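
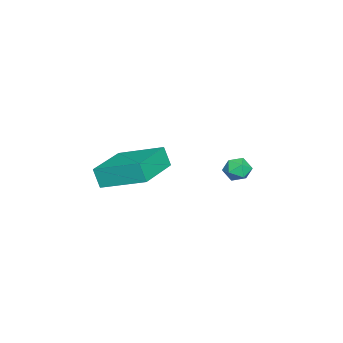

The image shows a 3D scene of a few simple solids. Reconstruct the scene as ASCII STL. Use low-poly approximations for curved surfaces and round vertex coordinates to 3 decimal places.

solid 
facet normal -0.987 0.122 -0.105
outer loop
vertex -0.268 -4.721 3.09
vertex -0.114 -2.867 3.796
vertex -0.138 -4.407 2.235
endloop
endfacet
facet normal -0.078 -0.932 -0.354
outer loop
vertex 2.014 -4.673 2.464
vertex -0.268 -4.721 3.09
vertex -0.138 -4.407 2.235
endloop
endfacet
facet normal -0.987 0.122 -0.105
outer loop
vertex -0.138 -4.407 2.235
vertex -0.114 -2.867 3.796
vertex 0.016 -2.553 2.942
endloop
endfacet
facet normal 0.141 0.342 -0.929
outer loop
vertex 0.016 -2.553 2.942
vertex 2.014 -4.673 2.464
vertex -0.138 -4.407 2.235
endloop
endfacet
facet normal -0.141 -0.342 0.929
outer loop
vertex -0.268 -4.721 3.09
vertex 2.038 -3.133 4.025
vertex -0.114 -2.867 3.796
endloop
endfacet
facet normal -0.078 -0.932 -0.354
outer loop
vertex 1.884 -4.987 3.318
vertex -0.268 -4.721 3.09
vertex 2.014 -4.673 2.464
endloop
endfacet
facet normal -0.141 -0.343 0.929
outer loop
vertex 1.884 -4.987 3.318
vertex 2.038 -3.133 4.025
vertex -0.268 -4.721 3.09
endloop
endfacet
facet normal 0.077 0.932 0.354
outer loop
vertex -0.114 -2.867 3.796
vertex 2.038 -3.133 4.025
vertex 0.016 -2.553 2.942
endloop
endfacet
facet normal 0.141 0.342 -0.929
outer loop
vertex 2.168 -2.819 3.17
vertex 2.014 -4.673 2.464
vertex 0.016 -2.553 2.942
endloop
endfacet
facet normal 0.078 0.932 0.354
outer loop
vertex 0.016 -2.553 2.942
vertex 2.038 -3.133 4.025
vertex 2.168 -2.819 3.17
endloop
endfacet
facet normal 0.987 -0.122 0.105
outer loop
vertex 2.168 -2.819 3.17
vertex 1.884 -4.987 3.318
vertex 2.014 -4.673 2.464
endloop
endfacet
facet normal 0.987 -0.122 0.105
outer loop
vertex 2.038 -3.133 4.025
vertex 1.884 -4.987 3.318
vertex 2.168 -2.819 3.17
endloop
endfacet
facet normal 0.040 0.047 0.998
outer loop
vertex -3.369 -0.687 1.441
vertex -3.999 -0.804 1.472
vertex -3.582 -1.291 1.478
endloop
endfacet
facet normal 0.659 -0.188 0.729
outer loop
vertex -3.369 -0.687 1.441
vertex -3.582 -1.291 1.478
vertex -3.1 -1.144 1.08
endloop
endfacet
facet normal 0.907 0.311 0.282
outer loop
vertex -3.369 -0.687 1.441
vertex -3.1 -1.144 1.08
vertex -3.22 -0.566 0.829
endloop
endfacet
facet normal 0.443 0.853 0.276
outer loop
vertex -3.369 -0.687 1.441
vertex -3.22 -0.566 0.829
vertex -3.776 -0.356 1.071
endloop
endfacet
facet normal -0.093 0.689 0.719
outer loop
vertex -3.369 -0.687 1.441
vertex -3.776 -0.356 1.071
vertex -3.999 -0.804 1.472
endloop
endfacet
facet normal 0.525 -0.776 0.349
outer loop
vertex -3.1 -1.144 1.08
vertex -3.582 -1.291 1.478
vertex -3.564 -1.544 0.889
endloop
endfacet
facet normal -0.475 -0.397 0.785
outer loop
vertex -3.582 -1.291 1.478
vertex -3.999 -0.804 1.472
vertex -4.12 -1.334 1.131
endloop
endfacet
facet normal -0.691 0.642 0.333
outer loop
vertex -3.999 -0.804 1.472
vertex -3.776 -0.356 1.071
vertex -4.24 -0.756 0.88
endloop
endfacet
facet normal 0.175 0.907 -0.384
outer loop
vertex -3.776 -0.356 1.071
vertex -3.22 -0.566 0.829
vertex -3.758 -0.609 0.482
endloop
endfacet
facet normal 0.927 0.030 -0.375
outer loop
vertex -3.22 -0.566 0.829
vertex -3.1 -1.144 1.08
vertex -3.341 -1.096 0.488
endloop
endfacet
facet normal -0.443 -0.853 -0.276
outer loop
vertex -3.971 -1.213 0.519
vertex -3.564 -1.544 0.889
vertex -4.12 -1.334 1.131
endloop
endfacet
facet normal -0.907 -0.311 -0.282
outer loop
vertex -3.971 -1.213 0.519
vertex -4.12 -1.334 1.131
vertex -4.24 -0.756 0.88
endloop
endfacet
facet normal -0.659 0.188 -0.729
outer loop
vertex -3.971 -1.213 0.519
vertex -4.24 -0.756 0.88
vertex -3.758 -0.609 0.482
endloop
endfacet
facet normal -0.040 -0.047 -0.998
outer loop
vertex -3.971 -1.213 0.519
vertex -3.758 -0.609 0.482
vertex -3.341 -1.096 0.488
endloop
endfacet
facet normal 0.093 -0.689 -0.719
outer loop
vertex -3.971 -1.213 0.519
vertex -3.341 -1.096 0.488
vertex -3.564 -1.544 0.889
endloop
endfacet
facet normal -0.175 -0.907 0.384
outer loop
vertex -4.12 -1.334 1.131
vertex -3.564 -1.544 0.889
vertex -3.582 -1.291 1.478
endloop
endfacet
facet normal -0.927 -0.030 0.375
outer loop
vertex -4.24 -0.756 0.88
vertex -4.12 -1.334 1.131
vertex -3.999 -0.804 1.472
endloop
endfacet
facet normal -0.525 0.776 -0.349
outer loop
vertex -3.758 -0.609 0.482
vertex -4.24 -0.756 0.88
vertex -3.776 -0.356 1.071
endloop
endfacet
facet normal 0.475 0.397 -0.785
outer loop
vertex -3.341 -1.096 0.488
vertex -3.758 -0.609 0.482
vertex -3.22 -0.566 0.829
endloop
endfacet
facet normal 0.691 -0.642 -0.333
outer loop
vertex -3.564 -1.544 0.889
vertex -3.341 -1.096 0.488
vertex -3.1 -1.144 1.08
endloop
endfacet

endsolid


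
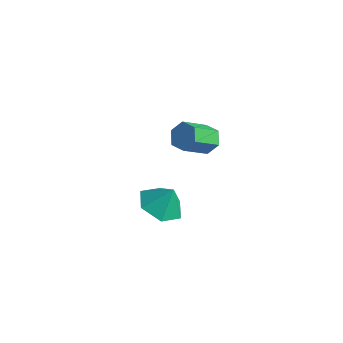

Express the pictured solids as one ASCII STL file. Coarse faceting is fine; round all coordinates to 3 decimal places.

solid 
facet normal 0.139 0.774 -0.618
outer loop
vertex -1.36 0.094 3.555
vertex -1.621 -0.234 3.085
vertex -1.981 0.126 3.455
endloop
endfacet
facet normal -0.092 0.631 0.770
outer loop
vertex -1.36 0.094 3.555
vertex -1.981 0.126 3.455
vertex -1.558 -0.998 4.426
endloop
endfacet
facet normal -0.090 0.631 0.770
outer loop
vertex -1.558 -0.998 4.426
vertex -1.981 0.126 3.455
vertex -2.179 -0.965 4.326
endloop
endfacet
facet normal -0.141 -0.774 0.617
outer loop
vertex -1.558 -0.998 4.426
vertex -2.179 -0.965 4.326
vertex -1.819 -1.326 3.955
endloop
endfacet
facet normal 0.140 0.774 -0.617
outer loop
vertex -1.981 0.126 3.455
vertex -1.621 -0.234 3.085
vertex -2.242 -0.201 2.985
endloop
endfacet
facet normal -0.899 0.361 0.248
outer loop
vertex -1.981 0.126 3.455
vertex -2.242 -0.201 2.985
vertex -2.179 -0.965 4.326
endloop
endfacet
facet normal -0.899 0.360 0.248
outer loop
vertex -2.179 -0.965 4.326
vertex -2.242 -0.201 2.985
vertex -2.44 -1.293 3.855
endloop
endfacet
facet normal -0.141 -0.774 0.617
outer loop
vertex -2.179 -0.965 4.326
vertex -2.44 -1.293 3.855
vertex -1.819 -1.326 3.955
endloop
endfacet
facet normal 0.141 0.774 -0.617
outer loop
vertex -2.242 -0.201 2.985
vertex -1.621 -0.234 3.085
vertex -1.882 -0.562 2.614
endloop
endfacet
facet normal -0.809 -0.270 -0.523
outer loop
vertex -2.242 -0.201 2.985
vertex -1.882 -0.562 2.614
vertex -2.44 -1.293 3.855
endloop
endfacet
facet normal -0.808 -0.270 -0.523
outer loop
vertex -2.44 -1.293 3.855
vertex -1.882 -0.562 2.614
vertex -2.08 -1.654 3.485
endloop
endfacet
facet normal -0.141 -0.774 0.618
outer loop
vertex -2.44 -1.293 3.855
vertex -2.08 -1.654 3.485
vertex -1.819 -1.326 3.955
endloop
endfacet
facet normal 0.141 0.774 -0.617
outer loop
vertex -1.882 -0.562 2.614
vertex -1.621 -0.234 3.085
vertex -1.261 -0.595 2.714
endloop
endfacet
facet normal 0.091 -0.631 -0.770
outer loop
vertex -1.882 -0.562 2.614
vertex -1.261 -0.595 2.714
vertex -2.08 -1.654 3.485
endloop
endfacet
facet normal 0.091 -0.631 -0.770
outer loop
vertex -2.08 -1.654 3.485
vertex -1.261 -0.595 2.714
vertex -1.459 -1.686 3.585
endloop
endfacet
facet normal -0.139 -0.774 0.618
outer loop
vertex -2.08 -1.654 3.485
vertex -1.459 -1.686 3.585
vertex -1.819 -1.326 3.955
endloop
endfacet
facet normal 0.141 0.774 -0.617
outer loop
vertex -1.261 -0.595 2.714
vertex -1.621 -0.234 3.085
vertex -1.0 -0.267 3.185
endloop
endfacet
facet normal 0.899 -0.361 -0.247
outer loop
vertex -1.261 -0.595 2.714
vertex -1.0 -0.267 3.185
vertex -1.459 -1.686 3.585
endloop
endfacet
facet normal 0.899 -0.361 -0.248
outer loop
vertex -1.459 -1.686 3.585
vertex -1.0 -0.267 3.185
vertex -1.198 -1.359 4.055
endloop
endfacet
facet normal -0.140 -0.774 0.617
outer loop
vertex -1.459 -1.686 3.585
vertex -1.198 -1.359 4.055
vertex -1.819 -1.326 3.955
endloop
endfacet
facet normal 0.141 0.774 -0.618
outer loop
vertex -1.0 -0.267 3.185
vertex -1.621 -0.234 3.085
vertex -1.36 0.094 3.555
endloop
endfacet
facet normal 0.808 0.270 0.523
outer loop
vertex -1.0 -0.267 3.185
vertex -1.36 0.094 3.555
vertex -1.198 -1.359 4.055
endloop
endfacet
facet normal 0.809 0.270 0.522
outer loop
vertex -1.198 -1.359 4.055
vertex -1.36 0.094 3.555
vertex -1.558 -0.998 4.426
endloop
endfacet
facet normal -0.141 -0.774 0.617
outer loop
vertex -1.198 -1.359 4.055
vertex -1.558 -0.998 4.426
vertex -1.819 -1.326 3.955
endloop
endfacet
facet normal -0.338 -0.301 -0.892
outer loop
vertex -2.263 -0.952 -1.852
vertex -3.137 -1.147 -1.455
vertex -2.955 -0.258 -1.824
endloop
endfacet
facet normal 0.700 0.690 0.183
outer loop
vertex -2.263 -0.952 -1.852
vertex -2.955 -0.258 -1.824
vertex -2.763 -0.813 -0.465
endloop
endfacet
facet normal -0.338 -0.301 -0.892
outer loop
vertex -2.955 -0.258 -1.824
vertex -3.137 -1.147 -1.455
vertex -3.829 -0.453 -1.427
endloop
endfacet
facet normal -0.033 0.924 0.382
outer loop
vertex -2.955 -0.258 -1.824
vertex -3.829 -0.453 -1.427
vertex -2.763 -0.813 -0.465
endloop
endfacet
facet normal -0.337 -0.300 -0.892
outer loop
vertex -3.829 -0.453 -1.427
vertex -3.137 -1.147 -1.455
vertex -4.012 -1.343 -1.058
endloop
endfacet
facet normal -0.528 0.416 0.741
outer loop
vertex -3.829 -0.453 -1.427
vertex -4.012 -1.343 -1.058
vertex -2.763 -0.813 -0.465
endloop
endfacet
facet normal -0.337 -0.301 -0.892
outer loop
vertex -4.012 -1.343 -1.058
vertex -3.137 -1.147 -1.455
vertex -3.32 -2.036 -1.086
endloop
endfacet
facet normal -0.289 -0.325 0.900
outer loop
vertex -4.012 -1.343 -1.058
vertex -3.32 -2.036 -1.086
vertex -2.763 -0.813 -0.465
endloop
endfacet
facet normal -0.338 -0.301 -0.892
outer loop
vertex -3.32 -2.036 -1.086
vertex -3.137 -1.147 -1.455
vertex -2.446 -1.841 -1.483
endloop
endfacet
facet normal 0.443 -0.558 0.702
outer loop
vertex -3.32 -2.036 -1.086
vertex -2.446 -1.841 -1.483
vertex -2.763 -0.813 -0.465
endloop
endfacet
facet normal -0.338 -0.301 -0.892
outer loop
vertex -2.446 -1.841 -1.483
vertex -3.137 -1.147 -1.455
vertex -2.263 -0.952 -1.852
endloop
endfacet
facet normal 0.938 -0.051 0.343
outer loop
vertex -2.446 -1.841 -1.483
vertex -2.263 -0.952 -1.852
vertex -2.763 -0.813 -0.465
endloop
endfacet

endsolid


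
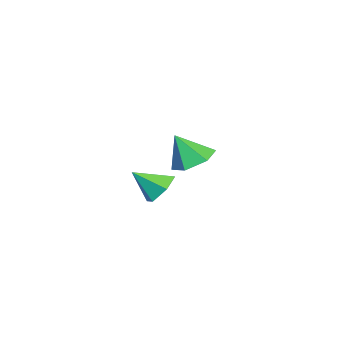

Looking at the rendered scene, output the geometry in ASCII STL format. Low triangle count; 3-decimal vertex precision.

solid 
facet normal -0.224 0.752 -0.620
outer loop
vertex 1.922 -0.232 1.958
vertex 1.127 -0.145 2.35
vertex 1.826 0.314 2.654
endloop
endfacet
facet normal 0.961 -0.139 0.241
outer loop
vertex 1.922 -0.232 1.958
vertex 1.826 0.314 2.654
vertex 1.453 -1.235 3.25
endloop
endfacet
facet normal -0.224 0.752 -0.620
outer loop
vertex 1.826 0.314 2.654
vertex 1.127 -0.145 2.35
vertex 1.032 0.401 3.046
endloop
endfacet
facet normal 0.451 0.224 0.864
outer loop
vertex 1.826 0.314 2.654
vertex 1.032 0.401 3.046
vertex 1.453 -1.235 3.25
endloop
endfacet
facet normal -0.225 0.752 -0.620
outer loop
vertex 1.032 0.401 3.046
vertex 1.127 -0.145 2.35
vertex 0.333 -0.059 2.742
endloop
endfacet
facet normal -0.404 0.010 0.915
outer loop
vertex 1.032 0.401 3.046
vertex 0.333 -0.059 2.742
vertex 1.453 -1.235 3.25
endloop
endfacet
facet normal -0.225 0.751 -0.620
outer loop
vertex 0.333 -0.059 2.742
vertex 1.127 -0.145 2.35
vertex 0.429 -0.605 2.046
endloop
endfacet
facet normal -0.750 -0.567 0.341
outer loop
vertex 0.333 -0.059 2.742
vertex 0.429 -0.605 2.046
vertex 1.453 -1.235 3.25
endloop
endfacet
facet normal -0.224 0.751 -0.621
outer loop
vertex 0.429 -0.605 2.046
vertex 1.127 -0.145 2.35
vertex 1.223 -0.692 1.654
endloop
endfacet
facet normal -0.241 -0.929 -0.281
outer loop
vertex 0.429 -0.605 2.046
vertex 1.223 -0.692 1.654
vertex 1.453 -1.235 3.25
endloop
endfacet
facet normal -0.224 0.751 -0.621
outer loop
vertex 1.223 -0.692 1.654
vertex 1.127 -0.145 2.35
vertex 1.922 -0.232 1.958
endloop
endfacet
facet normal 0.615 -0.715 -0.332
outer loop
vertex 1.223 -0.692 1.654
vertex 1.922 -0.232 1.958
vertex 1.453 -1.235 3.25
endloop
endfacet
facet normal -0.158 0.461 -0.873
outer loop
vertex -2.798 -0.351 1.884
vertex -3.84 -0.272 2.114
vertex -3.167 0.508 2.404
endloop
endfacet
facet normal 0.883 0.103 0.457
outer loop
vertex -2.798 -0.351 1.884
vertex -3.167 0.508 2.404
vertex -3.58 -1.028 3.546
endloop
endfacet
facet normal -0.158 0.461 -0.873
outer loop
vertex -3.167 0.508 2.404
vertex -3.84 -0.272 2.114
vertex -4.209 0.587 2.634
endloop
endfacet
facet normal 0.220 0.543 0.810
outer loop
vertex -3.167 0.508 2.404
vertex -4.209 0.587 2.634
vertex -3.58 -1.028 3.546
endloop
endfacet
facet normal -0.158 0.461 -0.873
outer loop
vertex -4.209 0.587 2.634
vertex -3.84 -0.272 2.114
vertex -4.881 -0.193 2.344
endloop
endfacet
facet normal -0.585 0.214 0.782
outer loop
vertex -4.209 0.587 2.634
vertex -4.881 -0.193 2.344
vertex -3.58 -1.028 3.546
endloop
endfacet
facet normal -0.158 0.461 -0.873
outer loop
vertex -4.881 -0.193 2.344
vertex -3.84 -0.272 2.114
vertex -4.512 -1.052 1.824
endloop
endfacet
facet normal -0.728 -0.556 0.402
outer loop
vertex -4.881 -0.193 2.344
vertex -4.512 -1.052 1.824
vertex -3.58 -1.028 3.546
endloop
endfacet
facet normal -0.158 0.461 -0.873
outer loop
vertex -4.512 -1.052 1.824
vertex -3.84 -0.272 2.114
vertex -3.471 -1.131 1.594
endloop
endfacet
facet normal -0.065 -0.997 0.049
outer loop
vertex -4.512 -1.052 1.824
vertex -3.471 -1.131 1.594
vertex -3.58 -1.028 3.546
endloop
endfacet
facet normal -0.158 0.461 -0.873
outer loop
vertex -3.471 -1.131 1.594
vertex -3.84 -0.272 2.114
vertex -2.798 -0.351 1.884
endloop
endfacet
facet normal 0.741 -0.668 0.077
outer loop
vertex -3.471 -1.131 1.594
vertex -2.798 -0.351 1.884
vertex -3.58 -1.028 3.546
endloop
endfacet

endsolid


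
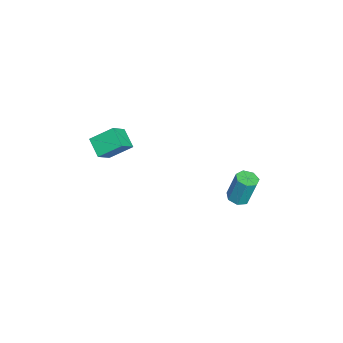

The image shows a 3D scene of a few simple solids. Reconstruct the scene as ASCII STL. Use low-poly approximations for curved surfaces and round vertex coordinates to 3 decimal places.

solid 
facet normal -0.650 0.378 -0.659
outer loop
vertex -2.488 -2.568 0.378
vertex -2.601 -1.566 1.065
vertex -1.741 -2.145 -0.116
endloop
endfacet
facet normal 0.092 -0.821 -0.563
outer loop
vertex -1.039 -2.554 0.595
vertex -2.488 -2.568 0.378
vertex -1.741 -2.145 -0.116
endloop
endfacet
facet normal -0.651 0.378 -0.659
outer loop
vertex -1.741 -2.145 -0.116
vertex -2.601 -1.566 1.065
vertex -1.855 -1.143 0.571
endloop
endfacet
facet normal 0.754 0.428 -0.499
outer loop
vertex -1.855 -1.143 0.571
vertex -1.039 -2.554 0.595
vertex -1.741 -2.145 -0.116
endloop
endfacet
facet normal -0.754 -0.427 0.499
outer loop
vertex -2.488 -2.568 0.378
vertex -1.899 -1.975 1.776
vertex -2.601 -1.566 1.065
endloop
endfacet
facet normal 0.092 -0.821 -0.564
outer loop
vertex -1.785 -2.977 1.089
vertex -2.488 -2.568 0.378
vertex -1.039 -2.554 0.595
endloop
endfacet
facet normal -0.754 -0.428 0.499
outer loop
vertex -1.785 -2.977 1.089
vertex -1.899 -1.975 1.776
vertex -2.488 -2.568 0.378
endloop
endfacet
facet normal -0.092 0.821 0.563
outer loop
vertex -2.601 -1.566 1.065
vertex -1.899 -1.975 1.776
vertex -1.855 -1.143 0.571
endloop
endfacet
facet normal 0.754 0.427 -0.499
outer loop
vertex -1.152 -1.552 1.282
vertex -1.039 -2.554 0.595
vertex -1.855 -1.143 0.571
endloop
endfacet
facet normal -0.092 0.821 0.563
outer loop
vertex -1.855 -1.143 0.571
vertex -1.899 -1.975 1.776
vertex -1.152 -1.552 1.282
endloop
endfacet
facet normal 0.651 -0.378 0.659
outer loop
vertex -1.152 -1.552 1.282
vertex -1.785 -2.977 1.089
vertex -1.039 -2.554 0.595
endloop
endfacet
facet normal 0.650 -0.378 0.659
outer loop
vertex -1.899 -1.975 1.776
vertex -1.785 -2.977 1.089
vertex -1.152 -1.552 1.282
endloop
endfacet
facet normal -0.019 -0.269 -0.963
outer loop
vertex -3.441 2.862 -4.514
vertex -3.764 3.293 -4.628
vertex -3.214 3.265 -4.631
endloop
endfacet
facet normal 0.879 -0.463 0.112
outer loop
vertex -3.441 2.862 -4.514
vertex -3.214 3.265 -4.631
vertex -3.414 3.256 -3.098
endloop
endfacet
facet normal 0.879 -0.463 0.112
outer loop
vertex -3.414 3.256 -3.098
vertex -3.214 3.265 -4.631
vertex -3.187 3.659 -3.215
endloop
endfacet
facet normal 0.019 0.269 0.963
outer loop
vertex -3.414 3.256 -3.098
vertex -3.187 3.659 -3.215
vertex -3.736 3.687 -3.212
endloop
endfacet
facet normal -0.019 -0.267 -0.964
outer loop
vertex -3.214 3.265 -4.631
vertex -3.764 3.293 -4.628
vertex -3.401 3.69 -4.745
endloop
endfacet
facet normal 0.920 0.372 -0.121
outer loop
vertex -3.214 3.265 -4.631
vertex -3.401 3.69 -4.745
vertex -3.187 3.659 -3.215
endloop
endfacet
facet normal 0.920 0.373 -0.121
outer loop
vertex -3.187 3.659 -3.215
vertex -3.401 3.69 -4.745
vertex -3.374 4.083 -3.329
endloop
endfacet
facet normal 0.019 0.267 0.963
outer loop
vertex -3.187 3.659 -3.215
vertex -3.374 4.083 -3.329
vertex -3.736 3.687 -3.212
endloop
endfacet
facet normal -0.018 -0.267 -0.963
outer loop
vertex -3.401 3.69 -4.745
vertex -3.764 3.293 -4.628
vertex -3.861 3.815 -4.771
endloop
endfacet
facet normal 0.267 0.927 -0.262
outer loop
vertex -3.401 3.69 -4.745
vertex -3.861 3.815 -4.771
vertex -3.374 4.083 -3.329
endloop
endfacet
facet normal 0.269 0.926 -0.263
outer loop
vertex -3.374 4.083 -3.329
vertex -3.861 3.815 -4.771
vertex -3.833 4.209 -3.355
endloop
endfacet
facet normal 0.019 0.267 0.963
outer loop
vertex -3.374 4.083 -3.329
vertex -3.833 4.209 -3.355
vertex -3.736 3.687 -3.212
endloop
endfacet
facet normal -0.020 -0.268 -0.963
outer loop
vertex -3.861 3.815 -4.771
vertex -3.764 3.293 -4.628
vertex -4.247 3.548 -4.689
endloop
endfacet
facet normal -0.586 0.784 -0.206
outer loop
vertex -3.861 3.815 -4.771
vertex -4.247 3.548 -4.689
vertex -3.833 4.209 -3.355
endloop
endfacet
facet normal -0.586 0.783 -0.206
outer loop
vertex -3.833 4.209 -3.355
vertex -4.247 3.548 -4.689
vertex -4.22 3.941 -3.273
endloop
endfacet
facet normal 0.019 0.267 0.963
outer loop
vertex -3.833 4.209 -3.355
vertex -4.22 3.941 -3.273
vertex -3.736 3.687 -3.212
endloop
endfacet
facet normal -0.020 -0.268 -0.963
outer loop
vertex -4.247 3.548 -4.689
vertex -3.764 3.293 -4.628
vertex -4.27 3.089 -4.561
endloop
endfacet
facet normal -0.999 0.051 0.005
outer loop
vertex -4.247 3.548 -4.689
vertex -4.27 3.089 -4.561
vertex -4.22 3.941 -3.273
endloop
endfacet
facet normal -0.999 0.051 0.005
outer loop
vertex -4.22 3.941 -3.273
vertex -4.27 3.089 -4.561
vertex -4.243 3.482 -3.145
endloop
endfacet
facet normal 0.019 0.268 0.963
outer loop
vertex -4.22 3.941 -3.273
vertex -4.243 3.482 -3.145
vertex -3.736 3.687 -3.212
endloop
endfacet
facet normal -0.020 -0.267 -0.964
outer loop
vertex -4.27 3.089 -4.561
vertex -3.764 3.293 -4.628
vertex -3.911 2.784 -4.484
endloop
endfacet
facet normal -0.659 -0.722 0.213
outer loop
vertex -4.27 3.089 -4.561
vertex -3.911 2.784 -4.484
vertex -4.243 3.482 -3.145
endloop
endfacet
facet normal -0.659 -0.721 0.213
outer loop
vertex -4.243 3.482 -3.145
vertex -3.911 2.784 -4.484
vertex -3.884 3.177 -3.067
endloop
endfacet
facet normal 0.019 0.268 0.963
outer loop
vertex -4.243 3.482 -3.145
vertex -3.884 3.177 -3.067
vertex -3.736 3.687 -3.212
endloop
endfacet
facet normal -0.017 -0.268 -0.963
outer loop
vertex -3.911 2.784 -4.484
vertex -3.764 3.293 -4.628
vertex -3.441 2.862 -4.514
endloop
endfacet
facet normal 0.174 -0.950 0.260
outer loop
vertex -3.911 2.784 -4.484
vertex -3.441 2.862 -4.514
vertex -3.884 3.177 -3.067
endloop
endfacet
facet normal 0.177 -0.949 0.261
outer loop
vertex -3.884 3.177 -3.067
vertex -3.441 2.862 -4.514
vertex -3.414 3.256 -3.098
endloop
endfacet
facet normal 0.018 0.268 0.963
outer loop
vertex -3.884 3.177 -3.067
vertex -3.414 3.256 -3.098
vertex -3.736 3.687 -3.212
endloop
endfacet

endsolid


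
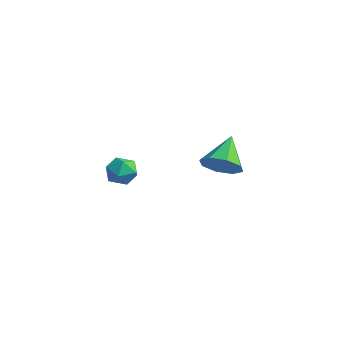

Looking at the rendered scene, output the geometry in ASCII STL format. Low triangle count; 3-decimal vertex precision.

solid 
facet normal -0.962 0.153 0.227
outer loop
vertex 0.679 -1.461 0.57
vertex 0.541 -2.246 0.515
vertex 0.757 -1.927 1.215
endloop
endfacet
facet normal -0.548 0.645 0.532
outer loop
vertex 0.679 -1.461 0.57
vertex 0.757 -1.927 1.215
vertex 1.293 -1.352 1.07
endloop
endfacet
facet normal -0.187 0.982 0.016
outer loop
vertex 0.679 -1.461 0.57
vertex 1.293 -1.352 1.07
vertex 1.409 -1.317 0.28
endloop
endfacet
facet normal -0.379 0.697 -0.609
outer loop
vertex 0.679 -1.461 0.57
vertex 1.409 -1.317 0.28
vertex 0.945 -1.869 -0.063
endloop
endfacet
facet normal -0.858 0.184 -0.479
outer loop
vertex 0.679 -1.461 0.57
vertex 0.945 -1.869 -0.063
vertex 0.541 -2.246 0.515
endloop
endfacet
facet normal -0.075 0.309 0.948
outer loop
vertex 1.293 -1.352 1.07
vertex 0.757 -1.927 1.215
vertex 1.535 -2.071 1.323
endloop
endfacet
facet normal -0.745 -0.489 0.453
outer loop
vertex 0.757 -1.927 1.215
vertex 0.541 -2.246 0.515
vertex 1.071 -2.623 0.98
endloop
endfacet
facet normal -0.578 -0.437 -0.689
outer loop
vertex 0.541 -2.246 0.515
vertex 0.945 -1.869 -0.063
vertex 1.187 -2.588 0.19
endloop
endfacet
facet normal 0.197 0.392 -0.898
outer loop
vertex 0.945 -1.869 -0.063
vertex 1.409 -1.317 0.28
vertex 1.723 -2.013 0.045
endloop
endfacet
facet normal 0.509 0.854 0.112
outer loop
vertex 1.409 -1.317 0.28
vertex 1.293 -1.352 1.07
vertex 1.939 -1.694 0.745
endloop
endfacet
facet normal 0.379 -0.697 0.609
outer loop
vertex 1.801 -2.479 0.69
vertex 1.535 -2.071 1.323
vertex 1.071 -2.623 0.98
endloop
endfacet
facet normal 0.187 -0.982 -0.016
outer loop
vertex 1.801 -2.479 0.69
vertex 1.071 -2.623 0.98
vertex 1.187 -2.588 0.19
endloop
endfacet
facet normal 0.548 -0.645 -0.532
outer loop
vertex 1.801 -2.479 0.69
vertex 1.187 -2.588 0.19
vertex 1.723 -2.013 0.045
endloop
endfacet
facet normal 0.962 -0.153 -0.227
outer loop
vertex 1.801 -2.479 0.69
vertex 1.723 -2.013 0.045
vertex 1.939 -1.694 0.745
endloop
endfacet
facet normal 0.858 -0.184 0.479
outer loop
vertex 1.801 -2.479 0.69
vertex 1.939 -1.694 0.745
vertex 1.535 -2.071 1.323
endloop
endfacet
facet normal -0.197 -0.392 0.898
outer loop
vertex 1.071 -2.623 0.98
vertex 1.535 -2.071 1.323
vertex 0.757 -1.927 1.215
endloop
endfacet
facet normal -0.509 -0.854 -0.112
outer loop
vertex 1.187 -2.588 0.19
vertex 1.071 -2.623 0.98
vertex 0.541 -2.246 0.515
endloop
endfacet
facet normal 0.075 -0.309 -0.948
outer loop
vertex 1.723 -2.013 0.045
vertex 1.187 -2.588 0.19
vertex 0.945 -1.869 -0.063
endloop
endfacet
facet normal 0.745 0.489 -0.453
outer loop
vertex 1.939 -1.694 0.745
vertex 1.723 -2.013 0.045
vertex 1.409 -1.317 0.28
endloop
endfacet
facet normal 0.578 0.437 0.689
outer loop
vertex 1.535 -2.071 1.323
vertex 1.939 -1.694 0.745
vertex 1.293 -1.352 1.07
endloop
endfacet
facet normal 0.445 -0.614 -0.652
outer loop
vertex 1.573 3.159 0.017
vertex 0.866 3.376 -0.67
vertex 1.765 3.765 -0.423
endloop
endfacet
facet normal 0.572 0.356 0.739
outer loop
vertex 1.573 3.159 0.017
vertex 1.765 3.765 -0.423
vertex 0.034 4.524 0.55
endloop
endfacet
facet normal 0.445 -0.614 -0.652
outer loop
vertex 1.765 3.765 -0.423
vertex 0.866 3.376 -0.67
vertex 1.429 4.143 -1.008
endloop
endfacet
facet normal 0.502 0.829 0.247
outer loop
vertex 1.765 3.765 -0.423
vertex 1.429 4.143 -1.008
vertex 0.034 4.524 0.55
endloop
endfacet
facet normal 0.445 -0.614 -0.652
outer loop
vertex 1.429 4.143 -1.008
vertex 0.866 3.376 -0.67
vertex 0.764 4.072 -1.395
endloop
endfacet
facet normal 0.023 0.976 -0.218
outer loop
vertex 1.429 4.143 -1.008
vertex 0.764 4.072 -1.395
vertex 0.034 4.524 0.55
endloop
endfacet
facet normal 0.445 -0.614 -0.652
outer loop
vertex 0.764 4.072 -1.395
vertex 0.866 3.376 -0.67
vertex 0.158 3.593 -1.357
endloop
endfacet
facet normal -0.587 0.712 -0.386
outer loop
vertex 0.764 4.072 -1.395
vertex 0.158 3.593 -1.357
vertex 0.034 4.524 0.55
endloop
endfacet
facet normal 0.445 -0.614 -0.652
outer loop
vertex 0.158 3.593 -1.357
vertex 0.866 3.376 -0.67
vertex -0.033 2.987 -0.917
endloop
endfacet
facet normal -0.969 0.192 -0.157
outer loop
vertex 0.158 3.593 -1.357
vertex -0.033 2.987 -0.917
vertex 0.034 4.524 0.55
endloop
endfacet
facet normal 0.445 -0.614 -0.652
outer loop
vertex -0.033 2.987 -0.917
vertex 0.866 3.376 -0.67
vertex 0.302 2.609 -0.332
endloop
endfacet
facet normal -0.900 -0.280 0.334
outer loop
vertex -0.033 2.987 -0.917
vertex 0.302 2.609 -0.332
vertex 0.034 4.524 0.55
endloop
endfacet
facet normal 0.444 -0.614 -0.652
outer loop
vertex 0.302 2.609 -0.332
vertex 0.866 3.376 -0.67
vertex 0.968 2.68 0.055
endloop
endfacet
facet normal -0.420 -0.428 0.801
outer loop
vertex 0.302 2.609 -0.332
vertex 0.968 2.68 0.055
vertex 0.034 4.524 0.55
endloop
endfacet
facet normal 0.445 -0.614 -0.652
outer loop
vertex 0.968 2.68 0.055
vertex 0.866 3.376 -0.67
vertex 1.573 3.159 0.017
endloop
endfacet
facet normal 0.190 -0.163 0.968
outer loop
vertex 0.968 2.68 0.055
vertex 1.573 3.159 0.017
vertex 0.034 4.524 0.55
endloop
endfacet

endsolid


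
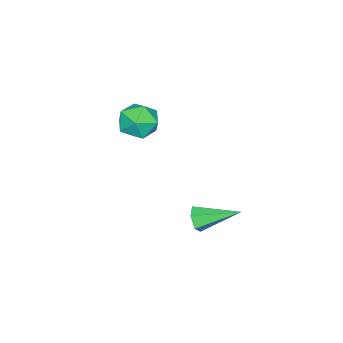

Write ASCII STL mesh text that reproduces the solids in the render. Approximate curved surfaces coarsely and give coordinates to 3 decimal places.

solid 
facet normal 0.240 0.641 0.729
outer loop
vertex 1.536 -0.4 -0.475
vertex 1.453 -1.038 0.114
vertex 2.225 -0.894 -0.267
endloop
endfacet
facet normal 0.555 0.823 0.116
outer loop
vertex 1.536 -0.4 -0.475
vertex 2.225 -0.894 -0.267
vertex 2.079 -0.678 -1.099
endloop
endfacet
facet normal 0.046 0.927 -0.373
outer loop
vertex 1.536 -0.4 -0.475
vertex 2.079 -0.678 -1.099
vertex 1.216 -0.689 -1.233
endloop
endfacet
facet normal -0.586 0.808 -0.061
outer loop
vertex 1.536 -0.4 -0.475
vertex 1.216 -0.689 -1.233
vertex 0.83 -0.912 -0.483
endloop
endfacet
facet normal -0.466 0.632 0.619
outer loop
vertex 1.536 -0.4 -0.475
vertex 0.83 -0.912 -0.483
vertex 1.453 -1.038 0.114
endloop
endfacet
facet normal 0.957 0.272 -0.097
outer loop
vertex 2.079 -0.678 -1.099
vertex 2.225 -0.894 -0.267
vertex 2.33 -1.488 -0.897
endloop
endfacet
facet normal 0.446 -0.022 0.895
outer loop
vertex 2.225 -0.894 -0.267
vertex 1.453 -1.038 0.114
vertex 1.944 -1.711 -0.147
endloop
endfacet
facet normal -0.695 -0.036 0.718
outer loop
vertex 1.453 -1.038 0.114
vertex 0.83 -0.912 -0.483
vertex 1.081 -1.722 -0.281
endloop
endfacet
facet normal -0.889 0.250 -0.383
outer loop
vertex 0.83 -0.912 -0.483
vertex 1.216 -0.689 -1.233
vertex 0.935 -1.506 -1.113
endloop
endfacet
facet normal 0.132 0.441 -0.888
outer loop
vertex 1.216 -0.689 -1.233
vertex 2.079 -0.678 -1.099
vertex 1.707 -1.362 -1.494
endloop
endfacet
facet normal 0.586 -0.808 0.061
outer loop
vertex 1.624 -2.0 -0.905
vertex 2.33 -1.488 -0.897
vertex 1.944 -1.711 -0.147
endloop
endfacet
facet normal -0.046 -0.927 0.373
outer loop
vertex 1.624 -2.0 -0.905
vertex 1.944 -1.711 -0.147
vertex 1.081 -1.722 -0.281
endloop
endfacet
facet normal -0.555 -0.823 -0.116
outer loop
vertex 1.624 -2.0 -0.905
vertex 1.081 -1.722 -0.281
vertex 0.935 -1.506 -1.113
endloop
endfacet
facet normal -0.240 -0.641 -0.729
outer loop
vertex 1.624 -2.0 -0.905
vertex 0.935 -1.506 -1.113
vertex 1.707 -1.362 -1.494
endloop
endfacet
facet normal 0.466 -0.632 -0.619
outer loop
vertex 1.624 -2.0 -0.905
vertex 1.707 -1.362 -1.494
vertex 2.33 -1.488 -0.897
endloop
endfacet
facet normal 0.889 -0.250 0.383
outer loop
vertex 1.944 -1.711 -0.147
vertex 2.33 -1.488 -0.897
vertex 2.225 -0.894 -0.267
endloop
endfacet
facet normal -0.132 -0.441 0.888
outer loop
vertex 1.081 -1.722 -0.281
vertex 1.944 -1.711 -0.147
vertex 1.453 -1.038 0.114
endloop
endfacet
facet normal -0.957 -0.272 0.097
outer loop
vertex 0.935 -1.506 -1.113
vertex 1.081 -1.722 -0.281
vertex 0.83 -0.912 -0.483
endloop
endfacet
facet normal -0.446 0.022 -0.895
outer loop
vertex 1.707 -1.362 -1.494
vertex 0.935 -1.506 -1.113
vertex 1.216 -0.689 -1.233
endloop
endfacet
facet normal 0.695 0.036 -0.718
outer loop
vertex 2.33 -1.488 -0.897
vertex 1.707 -1.362 -1.494
vertex 2.079 -0.678 -1.099
endloop
endfacet
facet normal 0.403 -0.847 -0.346
outer loop
vertex 3.853 2.465 -2.652
vertex 3.502 2.471 -3.076
vertex 3.99 2.721 -3.12
endloop
endfacet
facet normal 0.735 0.481 0.478
outer loop
vertex 3.853 2.465 -2.652
vertex 3.99 2.721 -3.12
vertex 2.838 3.869 -2.504
endloop
endfacet
facet normal 0.403 -0.847 -0.346
outer loop
vertex 3.99 2.721 -3.12
vertex 3.502 2.471 -3.076
vertex 3.639 2.727 -3.543
endloop
endfacet
facet normal 0.518 0.745 -0.420
outer loop
vertex 3.99 2.721 -3.12
vertex 3.639 2.727 -3.543
vertex 2.838 3.869 -2.504
endloop
endfacet
facet normal 0.403 -0.847 -0.346
outer loop
vertex 3.639 2.727 -3.543
vertex 3.502 2.471 -3.076
vertex 3.151 2.477 -3.499
endloop
endfacet
facet normal -0.328 0.499 -0.802
outer loop
vertex 3.639 2.727 -3.543
vertex 3.151 2.477 -3.499
vertex 2.838 3.869 -2.504
endloop
endfacet
facet normal 0.403 -0.847 -0.346
outer loop
vertex 3.151 2.477 -3.499
vertex 3.502 2.471 -3.076
vertex 3.014 2.221 -3.032
endloop
endfacet
facet normal -0.958 -0.010 -0.287
outer loop
vertex 3.151 2.477 -3.499
vertex 3.014 2.221 -3.032
vertex 2.838 3.869 -2.504
endloop
endfacet
facet normal 0.403 -0.847 -0.346
outer loop
vertex 3.014 2.221 -3.032
vertex 3.502 2.471 -3.076
vertex 3.365 2.215 -2.608
endloop
endfacet
facet normal -0.743 -0.275 0.611
outer loop
vertex 3.014 2.221 -3.032
vertex 3.365 2.215 -2.608
vertex 2.838 3.869 -2.504
endloop
endfacet
facet normal 0.403 -0.847 -0.346
outer loop
vertex 3.365 2.215 -2.608
vertex 3.502 2.471 -3.076
vertex 3.853 2.465 -2.652
endloop
endfacet
facet normal 0.105 -0.029 0.994
outer loop
vertex 3.365 2.215 -2.608
vertex 3.853 2.465 -2.652
vertex 2.838 3.869 -2.504
endloop
endfacet

endsolid


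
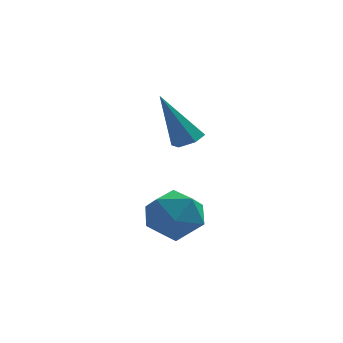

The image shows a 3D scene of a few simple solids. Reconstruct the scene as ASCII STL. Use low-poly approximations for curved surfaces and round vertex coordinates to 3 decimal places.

solid 
facet normal -0.932 0.059 -0.359
outer loop
vertex -0.794 -3.324 -0.086
vertex -1.064 -4.111 0.486
vertex -1.144 -3.172 0.848
endloop
endfacet
facet normal -0.622 0.701 -0.347
outer loop
vertex -0.794 -3.324 -0.086
vertex -1.144 -3.172 0.848
vertex -0.356 -2.639 0.512
endloop
endfacet
facet normal -0.030 0.668 -0.743
outer loop
vertex -0.794 -3.324 -0.086
vertex -0.356 -2.639 0.512
vertex 0.212 -3.248 -0.058
endloop
endfacet
facet normal 0.027 0.004 -1.000
outer loop
vertex -0.794 -3.324 -0.086
vertex 0.212 -3.248 -0.058
vertex -0.225 -4.158 -0.074
endloop
endfacet
facet normal -0.530 -0.372 -0.762
outer loop
vertex -0.794 -3.324 -0.086
vertex -0.225 -4.158 -0.074
vertex -1.064 -4.111 0.486
endloop
endfacet
facet normal -0.431 0.842 0.325
outer loop
vertex -0.356 -2.639 0.512
vertex -1.144 -3.172 0.848
vertex -0.355 -3.002 1.454
endloop
endfacet
facet normal -0.931 -0.198 0.307
outer loop
vertex -1.144 -3.172 0.848
vertex -1.064 -4.111 0.486
vertex -0.792 -3.912 1.438
endloop
endfacet
facet normal -0.280 -0.896 -0.345
outer loop
vertex -1.064 -4.111 0.486
vertex -0.225 -4.158 -0.074
vertex -0.224 -4.521 0.868
endloop
endfacet
facet normal 0.622 -0.286 -0.729
outer loop
vertex -0.225 -4.158 -0.074
vertex 0.212 -3.248 -0.058
vertex 0.564 -3.988 0.532
endloop
endfacet
facet normal 0.528 0.788 -0.316
outer loop
vertex 0.212 -3.248 -0.058
vertex -0.356 -2.639 0.512
vertex 0.484 -3.049 0.894
endloop
endfacet
facet normal -0.027 -0.004 1.000
outer loop
vertex 0.214 -3.836 1.466
vertex -0.355 -3.002 1.454
vertex -0.792 -3.912 1.438
endloop
endfacet
facet normal 0.030 -0.668 0.743
outer loop
vertex 0.214 -3.836 1.466
vertex -0.792 -3.912 1.438
vertex -0.224 -4.521 0.868
endloop
endfacet
facet normal 0.622 -0.701 0.347
outer loop
vertex 0.214 -3.836 1.466
vertex -0.224 -4.521 0.868
vertex 0.564 -3.988 0.532
endloop
endfacet
facet normal 0.932 -0.059 0.359
outer loop
vertex 0.214 -3.836 1.466
vertex 0.564 -3.988 0.532
vertex 0.484 -3.049 0.894
endloop
endfacet
facet normal 0.530 0.372 0.762
outer loop
vertex 0.214 -3.836 1.466
vertex 0.484 -3.049 0.894
vertex -0.355 -3.002 1.454
endloop
endfacet
facet normal -0.622 0.286 0.729
outer loop
vertex -0.792 -3.912 1.438
vertex -0.355 -3.002 1.454
vertex -1.144 -3.172 0.848
endloop
endfacet
facet normal -0.528 -0.788 0.316
outer loop
vertex -0.224 -4.521 0.868
vertex -0.792 -3.912 1.438
vertex -1.064 -4.111 0.486
endloop
endfacet
facet normal 0.431 -0.842 -0.325
outer loop
vertex 0.564 -3.988 0.532
vertex -0.224 -4.521 0.868
vertex -0.225 -4.158 -0.074
endloop
endfacet
facet normal 0.931 0.198 -0.307
outer loop
vertex 0.484 -3.049 0.894
vertex 0.564 -3.988 0.532
vertex 0.212 -3.248 -0.058
endloop
endfacet
facet normal 0.280 0.896 0.345
outer loop
vertex -0.355 -3.002 1.454
vertex 0.484 -3.049 0.894
vertex -0.356 -2.639 0.512
endloop
endfacet
facet normal 0.425 0.029 -0.905
outer loop
vertex 0.491 -1.669 3.171
vertex 0.002 -1.642 2.942
vertex 0.262 -1.188 3.079
endloop
endfacet
facet normal 0.678 0.436 0.591
outer loop
vertex 0.491 -1.669 3.171
vertex 0.262 -1.188 3.079
vertex -0.822 -1.698 4.698
endloop
endfacet
facet normal 0.424 0.030 -0.905
outer loop
vertex 0.262 -1.188 3.079
vertex 0.002 -1.642 2.942
vertex -0.226 -1.161 2.851
endloop
endfacet
facet normal -0.067 0.964 0.258
outer loop
vertex 0.262 -1.188 3.079
vertex -0.226 -1.161 2.851
vertex -0.822 -1.698 4.698
endloop
endfacet
facet normal 0.425 0.030 -0.905
outer loop
vertex -0.226 -1.161 2.851
vertex 0.002 -1.642 2.942
vertex -0.486 -1.614 2.714
endloop
endfacet
facet normal -0.845 0.521 -0.121
outer loop
vertex -0.226 -1.161 2.851
vertex -0.486 -1.614 2.714
vertex -0.822 -1.698 4.698
endloop
endfacet
facet normal 0.424 0.028 -0.905
outer loop
vertex -0.486 -1.614 2.714
vertex 0.002 -1.642 2.942
vertex -0.258 -2.095 2.806
endloop
endfacet
facet normal -0.878 -0.448 -0.168
outer loop
vertex -0.486 -1.614 2.714
vertex -0.258 -2.095 2.806
vertex -0.822 -1.698 4.698
endloop
endfacet
facet normal 0.424 0.029 -0.905
outer loop
vertex -0.258 -2.095 2.806
vertex 0.002 -1.642 2.942
vertex 0.231 -2.122 3.034
endloop
endfacet
facet normal -0.131 -0.977 0.166
outer loop
vertex -0.258 -2.095 2.806
vertex 0.231 -2.122 3.034
vertex -0.822 -1.698 4.698
endloop
endfacet
facet normal 0.425 0.030 -0.905
outer loop
vertex 0.231 -2.122 3.034
vertex 0.002 -1.642 2.942
vertex 0.491 -1.669 3.171
endloop
endfacet
facet normal 0.645 -0.535 0.545
outer loop
vertex 0.231 -2.122 3.034
vertex 0.491 -1.669 3.171
vertex -0.822 -1.698 4.698
endloop
endfacet

endsolid


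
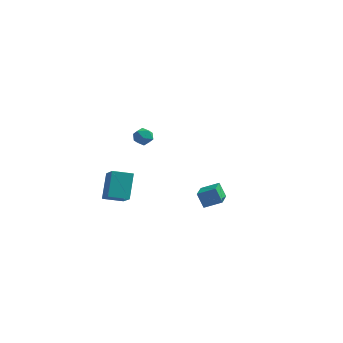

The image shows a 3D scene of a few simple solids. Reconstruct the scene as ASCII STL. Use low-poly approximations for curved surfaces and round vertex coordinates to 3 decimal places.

solid 
facet normal 0.297 0.852 -0.432
outer loop
vertex -2.822 4.071 1.854
vertex -3.306 4.383 2.137
vertex -2.739 4.335 2.432
endloop
endfacet
facet normal 0.852 0.418 -0.313
outer loop
vertex -2.822 4.071 1.854
vertex -2.739 4.335 2.432
vertex -2.499 3.753 2.308
endloop
endfacet
facet normal 0.729 -0.196 -0.656
outer loop
vertex -2.822 4.071 1.854
vertex -2.499 3.753 2.308
vertex -2.918 3.442 1.935
endloop
endfacet
facet normal 0.099 -0.142 -0.985
outer loop
vertex -2.822 4.071 1.854
vertex -2.918 3.442 1.935
vertex -3.417 3.831 1.829
endloop
endfacet
facet normal -0.169 0.506 -0.846
outer loop
vertex -2.822 4.071 1.854
vertex -3.417 3.831 1.829
vertex -3.306 4.383 2.137
endloop
endfacet
facet normal 0.879 0.280 0.386
outer loop
vertex -2.499 3.753 2.308
vertex -2.739 4.335 2.432
vertex -2.783 3.869 2.871
endloop
endfacet
facet normal -0.019 0.980 0.196
outer loop
vertex -2.739 4.335 2.432
vertex -3.306 4.383 2.137
vertex -3.282 4.258 2.765
endloop
endfacet
facet normal -0.772 0.421 -0.476
outer loop
vertex -3.306 4.383 2.137
vertex -3.417 3.831 1.829
vertex -3.701 3.947 2.392
endloop
endfacet
facet normal -0.340 -0.628 -0.700
outer loop
vertex -3.417 3.831 1.829
vertex -2.918 3.442 1.935
vertex -3.461 3.365 2.268
endloop
endfacet
facet normal 0.680 -0.714 -0.168
outer loop
vertex -2.918 3.442 1.935
vertex -2.499 3.753 2.308
vertex -2.894 3.317 2.563
endloop
endfacet
facet normal -0.099 0.142 0.985
outer loop
vertex -3.378 3.629 2.846
vertex -2.783 3.869 2.871
vertex -3.282 4.258 2.765
endloop
endfacet
facet normal -0.729 0.196 0.656
outer loop
vertex -3.378 3.629 2.846
vertex -3.282 4.258 2.765
vertex -3.701 3.947 2.392
endloop
endfacet
facet normal -0.852 -0.418 0.313
outer loop
vertex -3.378 3.629 2.846
vertex -3.701 3.947 2.392
vertex -3.461 3.365 2.268
endloop
endfacet
facet normal -0.297 -0.852 0.432
outer loop
vertex -3.378 3.629 2.846
vertex -3.461 3.365 2.268
vertex -2.894 3.317 2.563
endloop
endfacet
facet normal 0.169 -0.506 0.846
outer loop
vertex -3.378 3.629 2.846
vertex -2.894 3.317 2.563
vertex -2.783 3.869 2.871
endloop
endfacet
facet normal 0.340 0.628 0.700
outer loop
vertex -3.282 4.258 2.765
vertex -2.783 3.869 2.871
vertex -2.739 4.335 2.432
endloop
endfacet
facet normal -0.680 0.714 0.168
outer loop
vertex -3.701 3.947 2.392
vertex -3.282 4.258 2.765
vertex -3.306 4.383 2.137
endloop
endfacet
facet normal -0.879 -0.280 -0.386
outer loop
vertex -3.461 3.365 2.268
vertex -3.701 3.947 2.392
vertex -3.417 3.831 1.829
endloop
endfacet
facet normal 0.019 -0.980 -0.196
outer loop
vertex -2.894 3.317 2.563
vertex -3.461 3.365 2.268
vertex -2.918 3.442 1.935
endloop
endfacet
facet normal 0.772 -0.421 0.476
outer loop
vertex -2.783 3.869 2.871
vertex -2.894 3.317 2.563
vertex -2.499 3.753 2.308
endloop
endfacet
facet normal -0.455 0.208 0.866
outer loop
vertex 2.37 -4.017 3.723
vertex 3.239 -3.75 4.115
vertex 2.152 -2.663 3.284
endloop
endfacet
facet normal -0.878 -0.270 -0.396
outer loop
vertex 2.561 -2.85 2.505
vertex 2.37 -4.017 3.723
vertex 2.152 -2.663 3.284
endloop
endfacet
facet normal -0.455 0.208 0.866
outer loop
vertex 2.152 -2.663 3.284
vertex 3.239 -3.75 4.115
vertex 3.021 -2.396 3.676
endloop
endfacet
facet normal -0.151 0.940 -0.305
outer loop
vertex 3.021 -2.396 3.676
vertex 2.561 -2.85 2.505
vertex 2.152 -2.663 3.284
endloop
endfacet
facet normal 0.151 -0.940 0.305
outer loop
vertex 2.37 -4.017 3.723
vertex 3.648 -3.937 3.336
vertex 3.239 -3.75 4.115
endloop
endfacet
facet normal -0.878 -0.270 -0.396
outer loop
vertex 2.779 -4.204 2.944
vertex 2.37 -4.017 3.723
vertex 2.561 -2.85 2.505
endloop
endfacet
facet normal 0.151 -0.940 0.305
outer loop
vertex 2.779 -4.204 2.944
vertex 3.648 -3.937 3.336
vertex 2.37 -4.017 3.723
endloop
endfacet
facet normal 0.878 0.270 0.396
outer loop
vertex 3.239 -3.75 4.115
vertex 3.648 -3.937 3.336
vertex 3.021 -2.396 3.676
endloop
endfacet
facet normal -0.151 0.940 -0.305
outer loop
vertex 3.43 -2.583 2.897
vertex 2.561 -2.85 2.505
vertex 3.021 -2.396 3.676
endloop
endfacet
facet normal 0.878 0.270 0.396
outer loop
vertex 3.021 -2.396 3.676
vertex 3.648 -3.937 3.336
vertex 3.43 -2.583 2.897
endloop
endfacet
facet normal 0.455 -0.208 -0.866
outer loop
vertex 3.43 -2.583 2.897
vertex 2.779 -4.204 2.944
vertex 2.561 -2.85 2.505
endloop
endfacet
facet normal 0.455 -0.208 -0.866
outer loop
vertex 3.648 -3.937 3.336
vertex 2.779 -4.204 2.944
vertex 3.43 -2.583 2.897
endloop
endfacet
facet normal -0.884 -0.401 0.241
outer loop
vertex -2.39 -2.946 3.819
vertex -3.066 -1.986 2.935
vertex -2.255 -3.98 2.592
endloop
endfacet
facet normal 0.461 -0.653 0.601
outer loop
vertex -1.274 -3.534 2.325
vertex -2.39 -2.946 3.819
vertex -2.255 -3.98 2.592
endloop
endfacet
facet normal -0.884 -0.401 0.240
outer loop
vertex -2.255 -3.98 2.592
vertex -3.066 -1.986 2.935
vertex -2.931 -3.019 1.708
endloop
endfacet
facet normal 0.084 -0.642 -0.762
outer loop
vertex -2.931 -3.019 1.708
vertex -1.274 -3.534 2.325
vertex -2.255 -3.98 2.592
endloop
endfacet
facet normal -0.085 0.642 0.762
outer loop
vertex -2.39 -2.946 3.819
vertex -2.085 -1.54 2.668
vertex -3.066 -1.986 2.935
endloop
endfacet
facet normal 0.460 -0.654 0.601
outer loop
vertex -1.409 -2.501 3.552
vertex -2.39 -2.946 3.819
vertex -1.274 -3.534 2.325
endloop
endfacet
facet normal -0.084 0.642 0.762
outer loop
vertex -1.409 -2.501 3.552
vertex -2.085 -1.54 2.668
vertex -2.39 -2.946 3.819
endloop
endfacet
facet normal -0.461 0.653 -0.601
outer loop
vertex -3.066 -1.986 2.935
vertex -2.085 -1.54 2.668
vertex -2.931 -3.019 1.708
endloop
endfacet
facet normal 0.084 -0.642 -0.762
outer loop
vertex -1.95 -2.574 1.441
vertex -1.274 -3.534 2.325
vertex -2.931 -3.019 1.708
endloop
endfacet
facet normal -0.460 0.653 -0.601
outer loop
vertex -2.931 -3.019 1.708
vertex -2.085 -1.54 2.668
vertex -1.95 -2.574 1.441
endloop
endfacet
facet normal 0.884 0.401 -0.240
outer loop
vertex -1.95 -2.574 1.441
vertex -1.409 -2.501 3.552
vertex -1.274 -3.534 2.325
endloop
endfacet
facet normal 0.884 0.401 -0.240
outer loop
vertex -2.085 -1.54 2.668
vertex -1.409 -2.501 3.552
vertex -1.95 -2.574 1.441
endloop
endfacet

endsolid


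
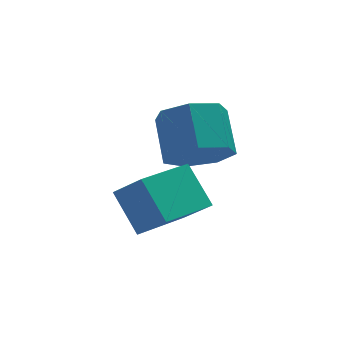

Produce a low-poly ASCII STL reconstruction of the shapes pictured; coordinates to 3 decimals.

solid 
facet normal -0.845 -0.497 0.197
outer loop
vertex -2.795 -4.057 -0.932
vertex -3.186 -2.953 0.173
vertex -3.428 -3.35 -1.863
endloop
endfacet
facet normal 0.243 -0.686 -0.686
outer loop
vertex -1.754 -2.367 -2.253
vertex -2.795 -4.057 -0.932
vertex -3.428 -3.35 -1.863
endloop
endfacet
facet normal -0.845 -0.497 0.197
outer loop
vertex -3.428 -3.35 -1.863
vertex -3.186 -2.953 0.173
vertex -3.819 -2.246 -0.759
endloop
endfacet
facet normal -0.476 0.532 -0.701
outer loop
vertex -3.819 -2.246 -0.759
vertex -1.754 -2.367 -2.253
vertex -3.428 -3.35 -1.863
endloop
endfacet
facet normal 0.476 -0.532 0.700
outer loop
vertex -2.795 -4.057 -0.932
vertex -1.512 -1.97 -0.217
vertex -3.186 -2.953 0.173
endloop
endfacet
facet normal 0.243 -0.686 -0.686
outer loop
vertex -1.121 -3.074 -1.321
vertex -2.795 -4.057 -0.932
vertex -1.754 -2.367 -2.253
endloop
endfacet
facet normal 0.475 -0.532 0.701
outer loop
vertex -1.121 -3.074 -1.321
vertex -1.512 -1.97 -0.217
vertex -2.795 -4.057 -0.932
endloop
endfacet
facet normal -0.243 0.686 0.686
outer loop
vertex -3.186 -2.953 0.173
vertex -1.512 -1.97 -0.217
vertex -3.819 -2.246 -0.759
endloop
endfacet
facet normal -0.475 0.533 -0.700
outer loop
vertex -2.145 -1.263 -1.148
vertex -1.754 -2.367 -2.253
vertex -3.819 -2.246 -0.759
endloop
endfacet
facet normal -0.243 0.686 0.686
outer loop
vertex -3.819 -2.246 -0.759
vertex -1.512 -1.97 -0.217
vertex -2.145 -1.263 -1.148
endloop
endfacet
facet normal 0.845 0.497 -0.197
outer loop
vertex -2.145 -1.263 -1.148
vertex -1.121 -3.074 -1.321
vertex -1.754 -2.367 -2.253
endloop
endfacet
facet normal 0.845 0.497 -0.197
outer loop
vertex -1.512 -1.97 -0.217
vertex -1.121 -3.074 -1.321
vertex -2.145 -1.263 -1.148
endloop
endfacet
facet normal -0.088 -0.799 -0.595
outer loop
vertex -0.375 -2.921 0.628
vertex -1.441 -2.843 0.681
vertex -0.772 -2.392 -0.023
endloop
endfacet
facet normal 0.900 0.193 -0.392
outer loop
vertex -0.375 -2.921 0.628
vertex -0.772 -2.392 -0.023
vertex -0.234 -1.635 1.587
endloop
endfacet
facet normal 0.900 0.193 -0.392
outer loop
vertex -0.234 -1.635 1.587
vertex -0.772 -2.392 -0.023
vertex -0.631 -1.106 0.936
endloop
endfacet
facet normal 0.088 0.799 0.596
outer loop
vertex -0.234 -1.635 1.587
vertex -0.631 -1.106 0.936
vertex -1.299 -1.557 1.639
endloop
endfacet
facet normal -0.088 -0.798 -0.596
outer loop
vertex -0.772 -2.392 -0.023
vertex -1.441 -2.843 0.681
vertex -1.673 -2.202 -0.144
endloop
endfacet
facet normal 0.226 0.566 -0.793
outer loop
vertex -0.772 -2.392 -0.023
vertex -1.673 -2.202 -0.144
vertex -0.631 -1.106 0.936
endloop
endfacet
facet normal 0.225 0.567 -0.793
outer loop
vertex -0.631 -1.106 0.936
vertex -1.673 -2.202 -0.144
vertex -1.532 -0.917 0.815
endloop
endfacet
facet normal 0.088 0.799 0.595
outer loop
vertex -0.631 -1.106 0.936
vertex -1.532 -0.917 0.815
vertex -1.299 -1.557 1.639
endloop
endfacet
facet normal -0.088 -0.798 -0.596
outer loop
vertex -1.673 -2.202 -0.144
vertex -1.441 -2.843 0.681
vertex -2.399 -2.495 0.356
endloop
endfacet
facet normal -0.618 0.513 -0.596
outer loop
vertex -1.673 -2.202 -0.144
vertex -2.399 -2.495 0.356
vertex -1.532 -0.917 0.815
endloop
endfacet
facet normal -0.617 0.513 -0.597
outer loop
vertex -1.532 -0.917 0.815
vertex -2.399 -2.495 0.356
vertex -2.258 -1.21 1.314
endloop
endfacet
facet normal 0.087 0.799 0.596
outer loop
vertex -1.532 -0.917 0.815
vertex -2.258 -1.21 1.314
vertex -1.299 -1.557 1.639
endloop
endfacet
facet normal -0.088 -0.798 -0.596
outer loop
vertex -2.399 -2.495 0.356
vertex -1.441 -2.843 0.681
vertex -2.403 -3.05 1.1
endloop
endfacet
facet normal -0.996 0.073 0.049
outer loop
vertex -2.399 -2.495 0.356
vertex -2.403 -3.05 1.1
vertex -2.258 -1.21 1.314
endloop
endfacet
facet normal -0.996 0.073 0.049
outer loop
vertex -2.258 -1.21 1.314
vertex -2.403 -3.05 1.1
vertex -2.262 -1.764 2.059
endloop
endfacet
facet normal 0.088 0.799 0.595
outer loop
vertex -2.258 -1.21 1.314
vertex -2.262 -1.764 2.059
vertex -1.299 -1.557 1.639
endloop
endfacet
facet normal -0.088 -0.799 -0.596
outer loop
vertex -2.403 -3.05 1.1
vertex -1.441 -2.843 0.681
vertex -1.682 -3.449 1.529
endloop
endfacet
facet normal -0.625 -0.422 0.657
outer loop
vertex -2.403 -3.05 1.1
vertex -1.682 -3.449 1.529
vertex -2.262 -1.764 2.059
endloop
endfacet
facet normal -0.625 -0.422 0.657
outer loop
vertex -2.262 -1.764 2.059
vertex -1.682 -3.449 1.529
vertex -1.541 -2.163 2.488
endloop
endfacet
facet normal 0.088 0.799 0.595
outer loop
vertex -2.262 -1.764 2.059
vertex -1.541 -2.163 2.488
vertex -1.299 -1.557 1.639
endloop
endfacet
facet normal -0.087 -0.799 -0.596
outer loop
vertex -1.682 -3.449 1.529
vertex -1.441 -2.843 0.681
vertex -0.78 -3.391 1.319
endloop
endfacet
facet normal 0.218 -0.599 0.771
outer loop
vertex -1.682 -3.449 1.529
vertex -0.78 -3.391 1.319
vertex -1.541 -2.163 2.488
endloop
endfacet
facet normal 0.217 -0.599 0.771
outer loop
vertex -1.541 -2.163 2.488
vertex -0.78 -3.391 1.319
vertex -0.638 -2.106 2.278
endloop
endfacet
facet normal 0.088 0.799 0.595
outer loop
vertex -1.541 -2.163 2.488
vertex -0.638 -2.106 2.278
vertex -1.299 -1.557 1.639
endloop
endfacet
facet normal -0.088 -0.799 -0.595
outer loop
vertex -0.78 -3.391 1.319
vertex -1.441 -2.843 0.681
vertex -0.375 -2.921 0.628
endloop
endfacet
facet normal 0.896 -0.325 0.304
outer loop
vertex -0.78 -3.391 1.319
vertex -0.375 -2.921 0.628
vertex -0.638 -2.106 2.278
endloop
endfacet
facet normal 0.896 -0.324 0.303
outer loop
vertex -0.638 -2.106 2.278
vertex -0.375 -2.921 0.628
vertex -0.234 -1.635 1.587
endloop
endfacet
facet normal 0.088 0.799 0.596
outer loop
vertex -0.638 -2.106 2.278
vertex -0.234 -1.635 1.587
vertex -1.299 -1.557 1.639
endloop
endfacet

endsolid


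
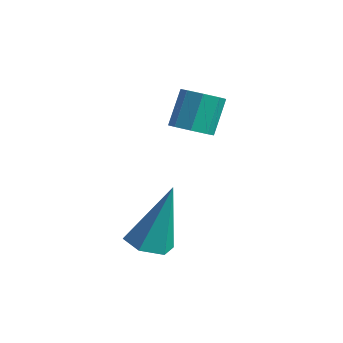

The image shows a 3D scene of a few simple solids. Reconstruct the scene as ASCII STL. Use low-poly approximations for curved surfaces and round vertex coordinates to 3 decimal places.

solid 
facet normal 0.164 -0.551 -0.818
outer loop
vertex 3.199 0.07 3.545
vertex 2.565 0.094 3.402
vertex 3.083 0.46 3.259
endloop
endfacet
facet normal 0.959 0.285 -0.000
outer loop
vertex 3.199 0.07 3.545
vertex 3.083 0.46 3.259
vertex 2.988 0.781 4.601
endloop
endfacet
facet normal 0.959 0.283 0.000
outer loop
vertex 2.988 0.781 4.601
vertex 3.083 0.46 3.259
vertex 2.873 1.171 4.315
endloop
endfacet
facet normal -0.163 0.552 0.818
outer loop
vertex 2.988 0.781 4.601
vertex 2.873 1.171 4.315
vertex 2.355 0.806 4.458
endloop
endfacet
facet normal 0.163 -0.551 -0.819
outer loop
vertex 3.083 0.46 3.259
vertex 2.565 0.094 3.402
vertex 2.664 0.636 3.057
endloop
endfacet
facet normal 0.513 0.756 -0.407
outer loop
vertex 3.083 0.46 3.259
vertex 2.664 0.636 3.057
vertex 2.873 1.171 4.315
endloop
endfacet
facet normal 0.514 0.755 -0.407
outer loop
vertex 2.873 1.171 4.315
vertex 2.664 0.636 3.057
vertex 2.454 1.347 4.112
endloop
endfacet
facet normal -0.164 0.553 0.817
outer loop
vertex 2.873 1.171 4.315
vertex 2.454 1.347 4.112
vertex 2.355 0.806 4.458
endloop
endfacet
facet normal 0.163 -0.551 -0.819
outer loop
vertex 2.664 0.636 3.057
vertex 2.565 0.094 3.402
vertex 2.187 0.495 3.057
endloop
endfacet
facet normal -0.232 0.785 -0.575
outer loop
vertex 2.664 0.636 3.057
vertex 2.187 0.495 3.057
vertex 2.454 1.347 4.112
endloop
endfacet
facet normal -0.232 0.785 -0.575
outer loop
vertex 2.454 1.347 4.112
vertex 2.187 0.495 3.057
vertex 1.977 1.206 4.112
endloop
endfacet
facet normal -0.163 0.553 0.817
outer loop
vertex 2.454 1.347 4.112
vertex 1.977 1.206 4.112
vertex 2.355 0.806 4.458
endloop
endfacet
facet normal 0.163 -0.551 -0.819
outer loop
vertex 2.187 0.495 3.057
vertex 2.565 0.094 3.402
vertex 1.932 0.119 3.259
endloop
endfacet
facet normal -0.843 0.353 -0.406
outer loop
vertex 2.187 0.495 3.057
vertex 1.932 0.119 3.259
vertex 1.977 1.206 4.112
endloop
endfacet
facet normal -0.842 0.354 -0.407
outer loop
vertex 1.977 1.206 4.112
vertex 1.932 0.119 3.259
vertex 1.721 0.83 4.315
endloop
endfacet
facet normal -0.163 0.553 0.817
outer loop
vertex 1.977 1.206 4.112
vertex 1.721 0.83 4.315
vertex 2.355 0.806 4.458
endloop
endfacet
facet normal 0.163 -0.552 -0.818
outer loop
vertex 1.932 0.119 3.259
vertex 2.565 0.094 3.402
vertex 2.047 -0.271 3.545
endloop
endfacet
facet normal -0.959 -0.283 -0.001
outer loop
vertex 1.932 0.119 3.259
vertex 2.047 -0.271 3.545
vertex 1.721 0.83 4.315
endloop
endfacet
facet normal -0.959 -0.284 0.001
outer loop
vertex 1.721 0.83 4.315
vertex 2.047 -0.271 3.545
vertex 1.837 0.44 4.601
endloop
endfacet
facet normal -0.164 0.551 0.818
outer loop
vertex 1.721 0.83 4.315
vertex 1.837 0.44 4.601
vertex 2.355 0.806 4.458
endloop
endfacet
facet normal 0.164 -0.553 -0.817
outer loop
vertex 2.047 -0.271 3.545
vertex 2.565 0.094 3.402
vertex 2.466 -0.447 3.748
endloop
endfacet
facet normal -0.514 -0.755 0.406
outer loop
vertex 2.047 -0.271 3.545
vertex 2.466 -0.447 3.748
vertex 1.837 0.44 4.601
endloop
endfacet
facet normal -0.514 -0.755 0.407
outer loop
vertex 1.837 0.44 4.601
vertex 2.466 -0.447 3.748
vertex 2.256 0.264 4.803
endloop
endfacet
facet normal -0.163 0.551 0.819
outer loop
vertex 1.837 0.44 4.601
vertex 2.256 0.264 4.803
vertex 2.355 0.806 4.458
endloop
endfacet
facet normal 0.163 -0.553 -0.817
outer loop
vertex 2.466 -0.447 3.748
vertex 2.565 0.094 3.402
vertex 2.943 -0.306 3.748
endloop
endfacet
facet normal 0.232 -0.785 0.575
outer loop
vertex 2.466 -0.447 3.748
vertex 2.943 -0.306 3.748
vertex 2.256 0.264 4.803
endloop
endfacet
facet normal 0.232 -0.785 0.575
outer loop
vertex 2.256 0.264 4.803
vertex 2.943 -0.306 3.748
vertex 2.733 0.405 4.803
endloop
endfacet
facet normal -0.163 0.551 0.819
outer loop
vertex 2.256 0.264 4.803
vertex 2.733 0.405 4.803
vertex 2.355 0.806 4.458
endloop
endfacet
facet normal 0.163 -0.553 -0.817
outer loop
vertex 2.943 -0.306 3.748
vertex 2.565 0.094 3.402
vertex 3.199 0.07 3.545
endloop
endfacet
facet normal 0.842 -0.354 0.406
outer loop
vertex 2.943 -0.306 3.748
vertex 3.199 0.07 3.545
vertex 2.733 0.405 4.803
endloop
endfacet
facet normal 0.843 -0.353 0.406
outer loop
vertex 2.733 0.405 4.803
vertex 3.199 0.07 3.545
vertex 2.988 0.781 4.601
endloop
endfacet
facet normal -0.163 0.551 0.819
outer loop
vertex 2.733 0.405 4.803
vertex 2.988 0.781 4.601
vertex 2.355 0.806 4.458
endloop
endfacet
facet normal -0.116 -0.325 -0.939
outer loop
vertex 3.965 -2.04 0.38
vertex 3.535 -2.568 0.616
vertex 3.255 -1.931 0.43
endloop
endfacet
facet normal 0.147 0.987 -0.062
outer loop
vertex 3.965 -2.04 0.38
vertex 3.255 -1.931 0.43
vertex 3.785 -1.872 2.624
endloop
endfacet
facet normal -0.116 -0.325 -0.938
outer loop
vertex 3.255 -1.931 0.43
vertex 3.535 -2.568 0.616
vertex 2.825 -2.458 0.666
endloop
endfacet
facet normal -0.729 0.666 0.158
outer loop
vertex 3.255 -1.931 0.43
vertex 2.825 -2.458 0.666
vertex 3.785 -1.872 2.624
endloop
endfacet
facet normal -0.116 -0.325 -0.938
outer loop
vertex 2.825 -2.458 0.666
vertex 3.535 -2.568 0.616
vertex 3.105 -3.095 0.852
endloop
endfacet
facet normal -0.845 -0.230 0.483
outer loop
vertex 2.825 -2.458 0.666
vertex 3.105 -3.095 0.852
vertex 3.785 -1.872 2.624
endloop
endfacet
facet normal -0.117 -0.325 -0.939
outer loop
vertex 3.105 -3.095 0.852
vertex 3.535 -2.568 0.616
vertex 3.815 -3.204 0.801
endloop
endfacet
facet normal -0.081 -0.805 0.587
outer loop
vertex 3.105 -3.095 0.852
vertex 3.815 -3.204 0.801
vertex 3.785 -1.872 2.624
endloop
endfacet
facet normal -0.117 -0.325 -0.939
outer loop
vertex 3.815 -3.204 0.801
vertex 3.535 -2.568 0.616
vertex 4.245 -2.677 0.565
endloop
endfacet
facet normal 0.794 -0.484 0.367
outer loop
vertex 3.815 -3.204 0.801
vertex 4.245 -2.677 0.565
vertex 3.785 -1.872 2.624
endloop
endfacet
facet normal -0.117 -0.324 -0.939
outer loop
vertex 4.245 -2.677 0.565
vertex 3.535 -2.568 0.616
vertex 3.965 -2.04 0.38
endloop
endfacet
facet normal 0.910 0.412 0.042
outer loop
vertex 4.245 -2.677 0.565
vertex 3.965 -2.04 0.38
vertex 3.785 -1.872 2.624
endloop
endfacet

endsolid


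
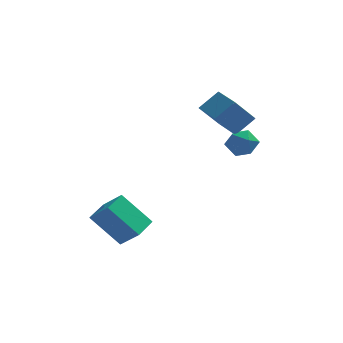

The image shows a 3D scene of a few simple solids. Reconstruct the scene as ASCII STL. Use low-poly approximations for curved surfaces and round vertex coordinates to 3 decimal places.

solid 
facet normal 0.261 0.801 -0.539
outer loop
vertex 2.563 1.569 1.025
vertex 1.851 1.915 1.195
vertex 2.486 2.036 1.682
endloop
endfacet
facet normal 0.836 0.489 -0.250
outer loop
vertex 2.563 1.569 1.025
vertex 2.486 2.036 1.682
vertex 2.904 1.343 1.723
endloop
endfacet
facet normal 0.858 -0.187 -0.479
outer loop
vertex 2.563 1.569 1.025
vertex 2.904 1.343 1.723
vertex 2.527 0.795 1.262
endloop
endfacet
facet normal 0.298 -0.292 -0.909
outer loop
vertex 2.563 1.569 1.025
vertex 2.527 0.795 1.262
vertex 1.876 1.149 0.935
endloop
endfacet
facet normal -0.071 0.319 -0.945
outer loop
vertex 2.563 1.569 1.025
vertex 1.876 1.149 0.935
vertex 1.851 1.915 1.195
endloop
endfacet
facet normal 0.749 0.479 0.457
outer loop
vertex 2.904 1.343 1.723
vertex 2.486 2.036 1.682
vertex 2.404 1.551 2.325
endloop
endfacet
facet normal -0.180 0.984 -0.010
outer loop
vertex 2.486 2.036 1.682
vertex 1.851 1.915 1.195
vertex 1.753 1.905 1.998
endloop
endfacet
facet normal -0.718 0.203 -0.666
outer loop
vertex 1.851 1.915 1.195
vertex 1.876 1.149 0.935
vertex 1.376 1.357 1.537
endloop
endfacet
facet normal -0.122 -0.785 -0.608
outer loop
vertex 1.876 1.149 0.935
vertex 2.527 0.795 1.262
vertex 1.794 0.664 1.578
endloop
endfacet
facet normal 0.785 -0.614 0.088
outer loop
vertex 2.527 0.795 1.262
vertex 2.904 1.343 1.723
vertex 2.429 0.785 2.065
endloop
endfacet
facet normal -0.298 0.292 0.909
outer loop
vertex 1.717 1.131 2.235
vertex 2.404 1.551 2.325
vertex 1.753 1.905 1.998
endloop
endfacet
facet normal -0.858 0.187 0.479
outer loop
vertex 1.717 1.131 2.235
vertex 1.753 1.905 1.998
vertex 1.376 1.357 1.537
endloop
endfacet
facet normal -0.836 -0.489 0.250
outer loop
vertex 1.717 1.131 2.235
vertex 1.376 1.357 1.537
vertex 1.794 0.664 1.578
endloop
endfacet
facet normal -0.261 -0.801 0.539
outer loop
vertex 1.717 1.131 2.235
vertex 1.794 0.664 1.578
vertex 2.429 0.785 2.065
endloop
endfacet
facet normal 0.071 -0.319 0.945
outer loop
vertex 1.717 1.131 2.235
vertex 2.429 0.785 2.065
vertex 2.404 1.551 2.325
endloop
endfacet
facet normal 0.122 0.785 0.608
outer loop
vertex 1.753 1.905 1.998
vertex 2.404 1.551 2.325
vertex 2.486 2.036 1.682
endloop
endfacet
facet normal -0.785 0.614 -0.088
outer loop
vertex 1.376 1.357 1.537
vertex 1.753 1.905 1.998
vertex 1.851 1.915 1.195
endloop
endfacet
facet normal -0.749 -0.479 -0.457
outer loop
vertex 1.794 0.664 1.578
vertex 1.376 1.357 1.537
vertex 1.876 1.149 0.935
endloop
endfacet
facet normal 0.180 -0.984 0.010
outer loop
vertex 2.429 0.785 2.065
vertex 1.794 0.664 1.578
vertex 2.527 0.795 1.262
endloop
endfacet
facet normal 0.718 -0.203 0.666
outer loop
vertex 2.404 1.551 2.325
vertex 2.429 0.785 2.065
vertex 2.904 1.343 1.723
endloop
endfacet
facet normal -0.627 0.401 -0.668
outer loop
vertex -4.236 -1.429 -1.692
vertex -3.748 -0.309 -1.478
vertex -2.911 -1.734 -3.117
endloop
endfacet
facet normal -0.394 -0.903 -0.173
outer loop
vertex -2.072 -2.271 -2.222
vertex -4.236 -1.429 -1.692
vertex -2.911 -1.734 -3.117
endloop
endfacet
facet normal -0.627 0.400 -0.668
outer loop
vertex -2.911 -1.734 -3.117
vertex -3.748 -0.309 -1.478
vertex -2.423 -0.614 -2.904
endloop
endfacet
facet normal 0.672 -0.155 -0.724
outer loop
vertex -2.423 -0.614 -2.904
vertex -2.072 -2.271 -2.222
vertex -2.911 -1.734 -3.117
endloop
endfacet
facet normal -0.673 0.155 0.724
outer loop
vertex -4.236 -1.429 -1.692
vertex -2.909 -0.846 -0.583
vertex -3.748 -0.309 -1.478
endloop
endfacet
facet normal -0.394 -0.903 -0.173
outer loop
vertex -3.397 -1.966 -0.796
vertex -4.236 -1.429 -1.692
vertex -2.072 -2.271 -2.222
endloop
endfacet
facet normal -0.673 0.156 0.723
outer loop
vertex -3.397 -1.966 -0.796
vertex -2.909 -0.846 -0.583
vertex -4.236 -1.429 -1.692
endloop
endfacet
facet normal 0.394 0.903 0.173
outer loop
vertex -3.748 -0.309 -1.478
vertex -2.909 -0.846 -0.583
vertex -2.423 -0.614 -2.904
endloop
endfacet
facet normal 0.673 -0.155 -0.723
outer loop
vertex -1.584 -1.151 -2.008
vertex -2.072 -2.271 -2.222
vertex -2.423 -0.614 -2.904
endloop
endfacet
facet normal 0.394 0.903 0.173
outer loop
vertex -2.423 -0.614 -2.904
vertex -2.909 -0.846 -0.583
vertex -1.584 -1.151 -2.008
endloop
endfacet
facet normal 0.627 -0.401 0.668
outer loop
vertex -1.584 -1.151 -2.008
vertex -3.397 -1.966 -0.796
vertex -2.072 -2.271 -2.222
endloop
endfacet
facet normal 0.627 -0.400 0.669
outer loop
vertex -2.909 -0.846 -0.583
vertex -3.397 -1.966 -0.796
vertex -1.584 -1.151 -2.008
endloop
endfacet
facet normal -0.671 -0.349 -0.655
outer loop
vertex 0.972 1.041 3.205
vertex 0.222 2.361 3.27
vertex 1.853 1.6 2.005
endloop
endfacet
facet normal 0.493 -0.869 -0.043
outer loop
vertex 2.698 2.039 2.83
vertex 0.972 1.041 3.205
vertex 1.853 1.6 2.005
endloop
endfacet
facet normal -0.671 -0.348 -0.655
outer loop
vertex 1.853 1.6 2.005
vertex 0.222 2.361 3.27
vertex 1.103 2.921 2.07
endloop
endfacet
facet normal 0.554 0.352 -0.755
outer loop
vertex 1.103 2.921 2.07
vertex 2.698 2.039 2.83
vertex 1.853 1.6 2.005
endloop
endfacet
facet normal -0.554 -0.352 0.755
outer loop
vertex 0.972 1.041 3.205
vertex 1.067 2.8 4.095
vertex 0.222 2.361 3.27
endloop
endfacet
facet normal 0.493 -0.869 -0.044
outer loop
vertex 1.817 1.479 4.03
vertex 0.972 1.041 3.205
vertex 2.698 2.039 2.83
endloop
endfacet
facet normal -0.554 -0.352 0.754
outer loop
vertex 1.817 1.479 4.03
vertex 1.067 2.8 4.095
vertex 0.972 1.041 3.205
endloop
endfacet
facet normal -0.493 0.869 0.043
outer loop
vertex 0.222 2.361 3.27
vertex 1.067 2.8 4.095
vertex 1.103 2.921 2.07
endloop
endfacet
facet normal 0.554 0.352 -0.754
outer loop
vertex 1.948 3.359 2.895
vertex 2.698 2.039 2.83
vertex 1.103 2.921 2.07
endloop
endfacet
facet normal -0.493 0.869 0.043
outer loop
vertex 1.103 2.921 2.07
vertex 1.067 2.8 4.095
vertex 1.948 3.359 2.895
endloop
endfacet
facet normal 0.670 0.349 0.655
outer loop
vertex 1.948 3.359 2.895
vertex 1.817 1.479 4.03
vertex 2.698 2.039 2.83
endloop
endfacet
facet normal 0.671 0.349 0.655
outer loop
vertex 1.067 2.8 4.095
vertex 1.817 1.479 4.03
vertex 1.948 3.359 2.895
endloop
endfacet

endsolid


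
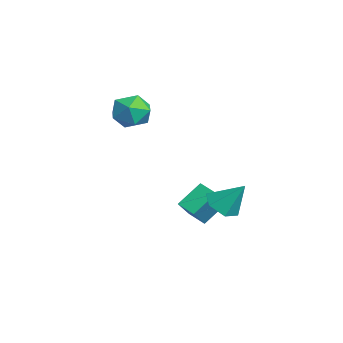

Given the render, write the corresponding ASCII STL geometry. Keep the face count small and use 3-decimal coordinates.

solid 
facet normal -0.297 -0.543 -0.786
outer loop
vertex 1.331 -0.946 -1.301
vertex 0.779 -0.249 -1.574
vertex 1.658 -0.292 -1.876
endloop
endfacet
facet normal 0.929 -0.182 0.322
outer loop
vertex 1.331 -0.946 -1.301
vertex 1.658 -0.292 -1.876
vertex 1.281 0.669 -0.246
endloop
endfacet
facet normal -0.297 -0.543 -0.786
outer loop
vertex 1.658 -0.292 -1.876
vertex 0.779 -0.249 -1.574
vertex 1.106 0.405 -2.149
endloop
endfacet
facet normal 0.803 0.576 -0.154
outer loop
vertex 1.658 -0.292 -1.876
vertex 1.106 0.405 -2.149
vertex 1.281 0.669 -0.246
endloop
endfacet
facet normal -0.297 -0.543 -0.786
outer loop
vertex 1.106 0.405 -2.149
vertex 0.779 -0.249 -1.574
vertex 0.227 0.448 -1.847
endloop
endfacet
facet normal 0.001 0.990 -0.138
outer loop
vertex 1.106 0.405 -2.149
vertex 0.227 0.448 -1.847
vertex 1.281 0.669 -0.246
endloop
endfacet
facet normal -0.297 -0.543 -0.786
outer loop
vertex 0.227 0.448 -1.847
vertex 0.779 -0.249 -1.574
vertex -0.099 -0.206 -1.272
endloop
endfacet
facet normal -0.674 0.648 0.354
outer loop
vertex 0.227 0.448 -1.847
vertex -0.099 -0.206 -1.272
vertex 1.281 0.669 -0.246
endloop
endfacet
facet normal -0.297 -0.543 -0.786
outer loop
vertex -0.099 -0.206 -1.272
vertex 0.779 -0.249 -1.574
vertex 0.453 -0.903 -0.999
endloop
endfacet
facet normal -0.548 -0.109 0.830
outer loop
vertex -0.099 -0.206 -1.272
vertex 0.453 -0.903 -0.999
vertex 1.281 0.669 -0.246
endloop
endfacet
facet normal -0.297 -0.543 -0.786
outer loop
vertex 0.453 -0.903 -0.999
vertex 0.779 -0.249 -1.574
vertex 1.331 -0.946 -1.301
endloop
endfacet
facet normal 0.254 -0.523 0.813
outer loop
vertex 0.453 -0.903 -0.999
vertex 1.331 -0.946 -1.301
vertex 1.281 0.669 -0.246
endloop
endfacet
facet normal -0.730 -0.592 0.341
outer loop
vertex -0.858 -1.943 -2.183
vertex -1.277 -0.833 -1.155
vertex -2.034 -1.219 -3.444
endloop
endfacet
facet normal 0.267 -0.707 -0.655
outer loop
vertex -1.303 -0.627 -3.785
vertex -0.858 -1.943 -2.183
vertex -2.034 -1.219 -3.444
endloop
endfacet
facet normal -0.730 -0.592 0.341
outer loop
vertex -2.034 -1.219 -3.444
vertex -1.277 -0.833 -1.155
vertex -2.453 -0.109 -2.416
endloop
endfacet
facet normal -0.628 0.387 -0.675
outer loop
vertex -2.453 -0.109 -2.416
vertex -1.303 -0.627 -3.785
vertex -2.034 -1.219 -3.444
endloop
endfacet
facet normal 0.628 -0.387 0.675
outer loop
vertex -0.858 -1.943 -2.183
vertex -0.546 -0.241 -1.496
vertex -1.277 -0.833 -1.155
endloop
endfacet
facet normal 0.267 -0.707 -0.655
outer loop
vertex -0.127 -1.351 -2.524
vertex -0.858 -1.943 -2.183
vertex -1.303 -0.627 -3.785
endloop
endfacet
facet normal 0.628 -0.387 0.675
outer loop
vertex -0.127 -1.351 -2.524
vertex -0.546 -0.241 -1.496
vertex -0.858 -1.943 -2.183
endloop
endfacet
facet normal -0.267 0.707 0.655
outer loop
vertex -1.277 -0.833 -1.155
vertex -0.546 -0.241 -1.496
vertex -2.453 -0.109 -2.416
endloop
endfacet
facet normal -0.628 0.387 -0.675
outer loop
vertex -1.722 0.483 -2.757
vertex -1.303 -0.627 -3.785
vertex -2.453 -0.109 -2.416
endloop
endfacet
facet normal -0.267 0.707 0.655
outer loop
vertex -2.453 -0.109 -2.416
vertex -0.546 -0.241 -1.496
vertex -1.722 0.483 -2.757
endloop
endfacet
facet normal 0.730 0.592 -0.341
outer loop
vertex -1.722 0.483 -2.757
vertex -0.127 -1.351 -2.524
vertex -1.303 -0.627 -3.785
endloop
endfacet
facet normal 0.730 0.592 -0.341
outer loop
vertex -0.546 -0.241 -1.496
vertex -0.127 -1.351 -2.524
vertex -1.722 0.483 -2.757
endloop
endfacet
facet normal 0.062 0.815 0.576
outer loop
vertex -3.724 -2.748 2.948
vertex -3.312 -3.347 3.751
vertex -2.653 -2.884 3.026
endloop
endfacet
facet normal 0.133 0.985 -0.113
outer loop
vertex -3.724 -2.748 2.948
vertex -2.653 -2.884 3.026
vertex -3.135 -2.93 2.058
endloop
endfacet
facet normal -0.453 0.766 -0.456
outer loop
vertex -3.724 -2.748 2.948
vertex -3.135 -2.93 2.058
vertex -4.092 -3.421 2.184
endloop
endfacet
facet normal -0.887 0.461 0.021
outer loop
vertex -3.724 -2.748 2.948
vertex -4.092 -3.421 2.184
vertex -4.201 -3.678 3.23
endloop
endfacet
facet normal -0.569 0.492 0.659
outer loop
vertex -3.724 -2.748 2.948
vertex -4.201 -3.678 3.23
vertex -3.312 -3.347 3.751
endloop
endfacet
facet normal 0.690 0.620 -0.373
outer loop
vertex -3.135 -2.93 2.058
vertex -2.653 -2.884 3.026
vertex -2.359 -3.642 2.31
endloop
endfacet
facet normal 0.574 0.346 0.742
outer loop
vertex -2.653 -2.884 3.026
vertex -3.312 -3.347 3.751
vertex -2.468 -3.899 3.356
endloop
endfacet
facet normal -0.448 -0.178 0.876
outer loop
vertex -3.312 -3.347 3.751
vertex -4.201 -3.678 3.23
vertex -3.425 -4.39 3.482
endloop
endfacet
facet normal -0.962 -0.226 -0.156
outer loop
vertex -4.201 -3.678 3.23
vertex -4.092 -3.421 2.184
vertex -3.907 -4.436 2.514
endloop
endfacet
facet normal -0.259 0.267 -0.928
outer loop
vertex -4.092 -3.421 2.184
vertex -3.135 -2.93 2.058
vertex -3.248 -3.973 1.789
endloop
endfacet
facet normal 0.887 -0.461 -0.021
outer loop
vertex -2.836 -4.572 2.592
vertex -2.359 -3.642 2.31
vertex -2.468 -3.899 3.356
endloop
endfacet
facet normal 0.453 -0.766 0.456
outer loop
vertex -2.836 -4.572 2.592
vertex -2.468 -3.899 3.356
vertex -3.425 -4.39 3.482
endloop
endfacet
facet normal -0.133 -0.985 0.113
outer loop
vertex -2.836 -4.572 2.592
vertex -3.425 -4.39 3.482
vertex -3.907 -4.436 2.514
endloop
endfacet
facet normal -0.062 -0.815 -0.576
outer loop
vertex -2.836 -4.572 2.592
vertex -3.907 -4.436 2.514
vertex -3.248 -3.973 1.789
endloop
endfacet
facet normal 0.569 -0.492 -0.659
outer loop
vertex -2.836 -4.572 2.592
vertex -3.248 -3.973 1.789
vertex -2.359 -3.642 2.31
endloop
endfacet
facet normal 0.962 0.226 0.156
outer loop
vertex -2.468 -3.899 3.356
vertex -2.359 -3.642 2.31
vertex -2.653 -2.884 3.026
endloop
endfacet
facet normal 0.259 -0.267 0.928
outer loop
vertex -3.425 -4.39 3.482
vertex -2.468 -3.899 3.356
vertex -3.312 -3.347 3.751
endloop
endfacet
facet normal -0.690 -0.620 0.373
outer loop
vertex -3.907 -4.436 2.514
vertex -3.425 -4.39 3.482
vertex -4.201 -3.678 3.23
endloop
endfacet
facet normal -0.574 -0.346 -0.742
outer loop
vertex -3.248 -3.973 1.789
vertex -3.907 -4.436 2.514
vertex -4.092 -3.421 2.184
endloop
endfacet
facet normal 0.448 0.178 -0.876
outer loop
vertex -2.359 -3.642 2.31
vertex -3.248 -3.973 1.789
vertex -3.135 -2.93 2.058
endloop
endfacet

endsolid
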